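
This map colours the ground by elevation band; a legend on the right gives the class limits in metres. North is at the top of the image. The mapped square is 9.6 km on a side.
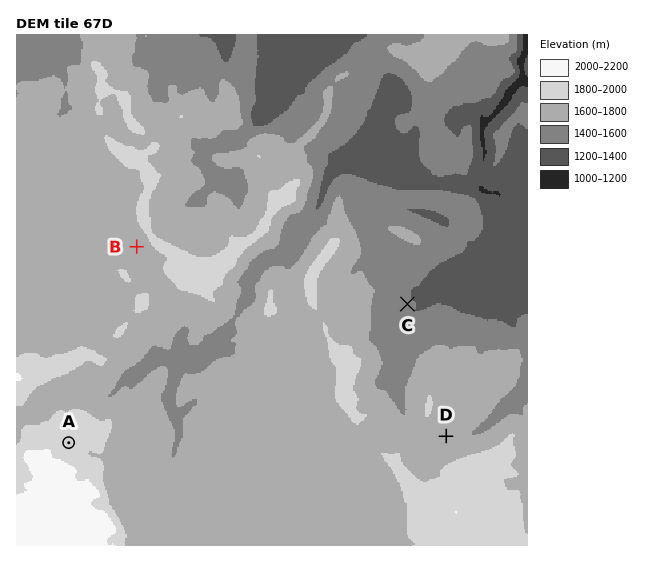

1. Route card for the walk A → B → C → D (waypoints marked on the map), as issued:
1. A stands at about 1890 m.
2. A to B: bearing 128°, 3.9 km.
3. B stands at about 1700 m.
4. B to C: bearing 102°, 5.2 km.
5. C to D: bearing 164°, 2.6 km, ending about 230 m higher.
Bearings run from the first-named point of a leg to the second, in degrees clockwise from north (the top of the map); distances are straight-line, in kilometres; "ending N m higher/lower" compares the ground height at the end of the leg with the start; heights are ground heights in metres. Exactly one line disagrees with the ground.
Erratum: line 2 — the bearing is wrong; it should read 19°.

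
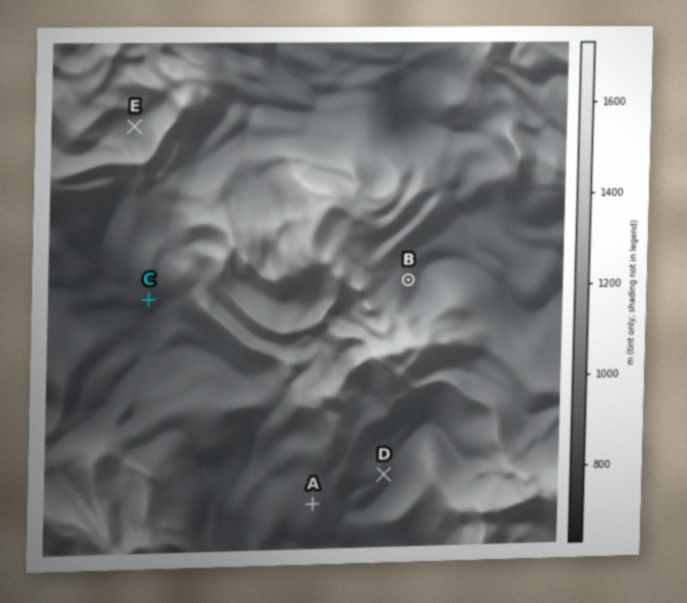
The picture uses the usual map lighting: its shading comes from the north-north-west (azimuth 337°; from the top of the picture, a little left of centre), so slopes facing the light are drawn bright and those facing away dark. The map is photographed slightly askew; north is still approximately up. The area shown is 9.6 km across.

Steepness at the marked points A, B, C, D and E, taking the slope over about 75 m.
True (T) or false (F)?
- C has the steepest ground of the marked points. T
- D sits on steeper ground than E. T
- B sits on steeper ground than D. T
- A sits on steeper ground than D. F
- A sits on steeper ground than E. F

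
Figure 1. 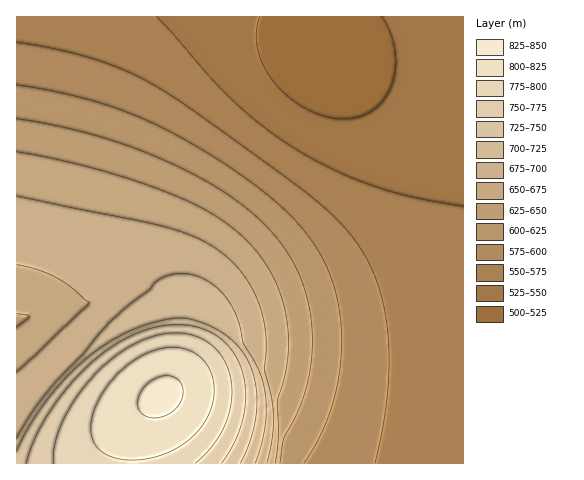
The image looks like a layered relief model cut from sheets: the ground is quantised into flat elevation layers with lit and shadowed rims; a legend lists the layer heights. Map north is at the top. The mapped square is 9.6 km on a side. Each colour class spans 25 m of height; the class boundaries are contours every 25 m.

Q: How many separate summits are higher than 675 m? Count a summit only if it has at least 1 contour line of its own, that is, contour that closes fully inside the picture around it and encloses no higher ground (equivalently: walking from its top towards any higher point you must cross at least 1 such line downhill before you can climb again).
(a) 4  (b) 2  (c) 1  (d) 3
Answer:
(c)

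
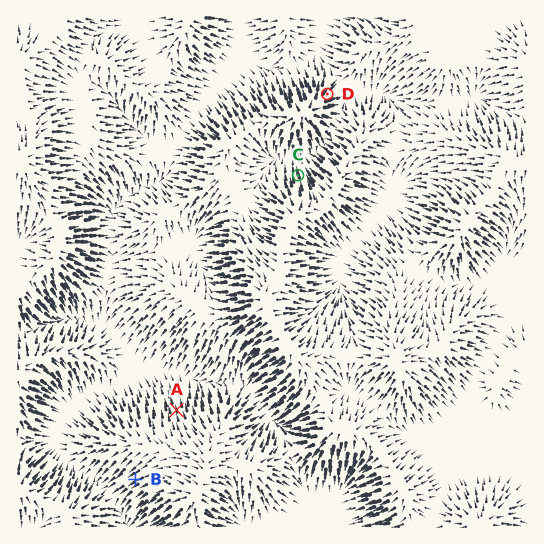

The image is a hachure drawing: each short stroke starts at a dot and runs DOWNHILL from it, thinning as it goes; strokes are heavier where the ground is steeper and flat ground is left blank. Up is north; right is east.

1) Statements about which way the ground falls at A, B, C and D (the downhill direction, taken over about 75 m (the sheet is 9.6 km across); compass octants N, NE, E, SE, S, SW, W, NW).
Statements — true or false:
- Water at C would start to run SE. false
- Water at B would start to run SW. true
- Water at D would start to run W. false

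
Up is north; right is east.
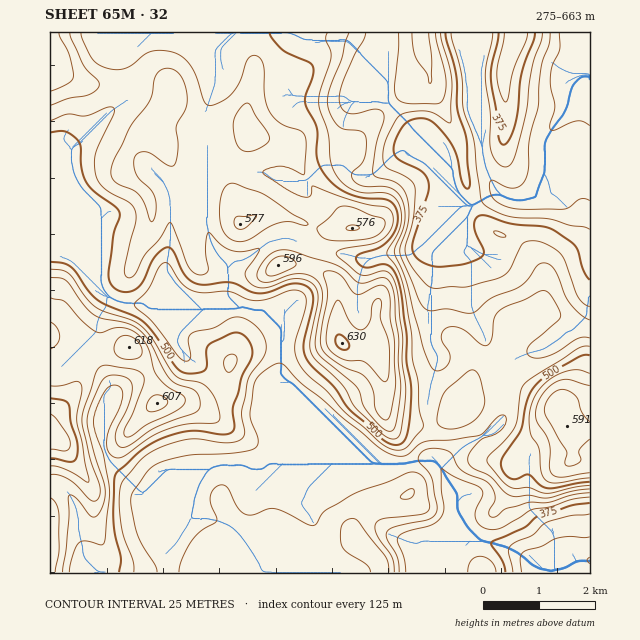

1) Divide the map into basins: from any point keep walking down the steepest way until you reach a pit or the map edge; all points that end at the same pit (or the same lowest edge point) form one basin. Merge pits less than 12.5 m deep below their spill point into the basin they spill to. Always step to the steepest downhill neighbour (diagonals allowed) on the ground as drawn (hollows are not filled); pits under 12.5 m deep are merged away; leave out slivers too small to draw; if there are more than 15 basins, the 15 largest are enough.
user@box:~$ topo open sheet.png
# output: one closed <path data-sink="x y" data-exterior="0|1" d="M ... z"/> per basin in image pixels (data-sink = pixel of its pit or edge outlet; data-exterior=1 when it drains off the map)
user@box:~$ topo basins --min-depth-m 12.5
<path data-sink="590 75" data-exterior="1" d="M590 32l-540 1 0 540 57-1-1-20-13-28 2-22-3-14-26-38 11 6 10 0 20-6 11-5 35-40 14-4 33 0 18-8 9-11 1-14 7-18 5-27 10-33 9-12 21-14 27 2 18 7 9 8 4 12-1 35 3 12 6 6 25 1 7 4 7 25-2 31 7 12 25 6 21-1 20-12 3-6 12-11 36-8 8 0 41 18 15 28 1 26 18-1z"/><path data-sink="590 561" data-exterior="1" d="M300 264l-20 0-21 14-8 10-7 18-9 44-7 18-1 14-9 11-18 8-41 1-10 7-25 29-10 9-27 9-10 0-8-4 24 40 0 32 13 28 1 20 483 1 0-114-18 0-1-26-12-24-38-21-14-1-38 10-13 15-20 12-21 1-25-6-7-12 2-31-7-25-7-4-25-1-5-3-4-15 1-35-4-12-15-11z"/>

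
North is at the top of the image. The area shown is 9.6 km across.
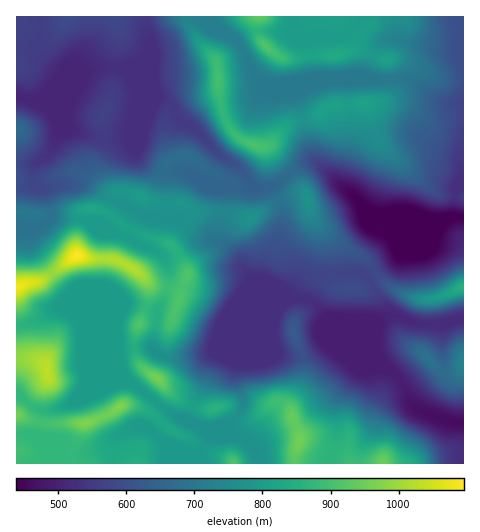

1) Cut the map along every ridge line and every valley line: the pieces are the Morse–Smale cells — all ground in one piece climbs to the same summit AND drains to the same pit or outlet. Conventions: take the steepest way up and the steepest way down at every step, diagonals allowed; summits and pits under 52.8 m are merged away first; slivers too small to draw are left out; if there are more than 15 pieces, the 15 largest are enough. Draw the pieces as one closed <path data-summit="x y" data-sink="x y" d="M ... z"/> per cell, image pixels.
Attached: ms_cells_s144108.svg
<path data-summit="77 256" data-sink="17 97" d="M145 16l-129 1 0 80 19 3 13 7 5 6 6 16-6 18-11 13-11 4-15 0 1 48 28 4 24 0 12-6 15-2 12 5 8-19 6-2 14 2 22 9 24 0 14 9 27 0 28 6 29-17-10-13-14 1-18-23-20-12-25-27-13-7-6-11-8-8-21-8-7-6-1-6-14-13 16-4 11-16 1-5z"/><path data-summit="256 145" data-sink="452 217" d="M211 16l-25 0-1 2 14 24 18 20 1 26 5 24 5 14 8 10 19 10 15 1 20 25 16-9 13 1 21 21 13 9 12 16 10 6 44 1 12 2 17 0 6-3 2-26 8-7 0-77-2-1-16-1-9-5-16-13-15-7-79 0-22 1-22 5-19 0-9-8-17-35-17-11-8-7z"/><path data-summit="77 256" data-sink="463 423" d="M279 202l-28 16-28-6-32-2 1 6-2 5-19 24 10 13 7 14 0 5-5 8-4 16-10 28-5 27 19 2 33-7 44-20 2 1 11-13 0 18 5 17 9 3 15-1 20-13 5 0 58 24-10-18 4-23-1-5 4-7 0-8-17-30-8-3-42 3-9 11-2 13-11-3-7-6-24-12 2-15 11-14 6-18 1-25z"/><path data-summit="77 256" data-sink="452 217" d="M122 192l-6 2-8 19-12-5-15 2-12 6-53-3 0 12 16 4-2 2 2 15 27 37 12 11 17 41 31 32 0-19 31-1 7 6 7 2 5-26 10-28 4-16 5-8 0-5-7-14-10-13 21-29-1-7-9-6-24 0-22-9z"/><path data-summit="260 17" data-sink="452 217" d="M463 16l-250 0-1 5 9 10 17 11 17 35 9 8 19 0 22-5 22-1 79 0 15 7 16 13 9 5 17 2z"/><path data-summit="256 145" data-sink="17 97" d="M185 16l-39 0 0 8 5 19-1 5-11 16-16 4 14 13 1 6 7 6 21 8 8 8 6 11 13 7 25 27 20 12 18 23 17-3 15-11 1-4-19-24-11 0-14-5-9-6-5-6-10-22-4-46-18-20z"/><path data-summit="383 463" data-sink="463 423" d="M383 368l-16 3-9-1-19 26-3 8 1 30-4 19 13 5 5 6 112 0 1-40-12-2-35-13-7-6-10-24-9-8z"/><path data-summit="299 441" data-sink="463 423" d="M272 320l-27 29-6 12-2 22 7 16 0 7-9 11 6 4 8 0 22-18 12 0 8 8 9 31 21 9 12 3 4-20-1-30 3-8 19-26 30-1-61-26-5 0-20 13-15 1-9-3-5-17z"/><path data-summit="47 369" data-sink="452 217" d="M59 308l-25 14-18 4 0 69 25 15 15-1 56-24 16-3-10-18-36-35-4-9-9-8z"/><path data-summit="463 364" data-sink="463 423" d="M396 315l-8 1-9 5-4 21 4 16 21 21 10 24 7 6 35 13 11 1 1-104-19 5-26 0z"/><path data-summit="308 199" data-sink="452 217" d="M316 163l-10 0-16 10 18 24 1 13 3 8 36 30 20 12 8 12 16-10 7-7 29-13 17-22-70-4-10-6-12-16z"/><path data-summit="85 423" data-sink="452 217" d="M130 382l-14 2-53 23-17 3-4 6-3 21 21 18 4 8 3 0 21-11 17-4 7-10 22-11 10 0 8 4 15-16 5-2z"/><path data-summit="308 199" data-sink="463 423" d="M304 193l-12 1-12 7 2 6-1 25-4 13-9 12-6 16 2 8 22 10 7 6 11 3 2-13 9-11 42-3 10 4 8-6-7-11-20-12-36-30-3-8-1-13z"/><path data-summit="77 256" data-sink="452 217" d="M227 407l-14 2-19-2-6 15-19-8-17 17-8-4-10 0-19 11-2 7 0 18 88 1 1-8-3-4 10-14 12-7 14-14z"/><path data-summit="463 287" data-sink="452 217" d="M461 217l-15 2-18 23-29 13-7 7-15 8 2 7 12 11 16 8 13 4 20-3 23-10 1-69z"/>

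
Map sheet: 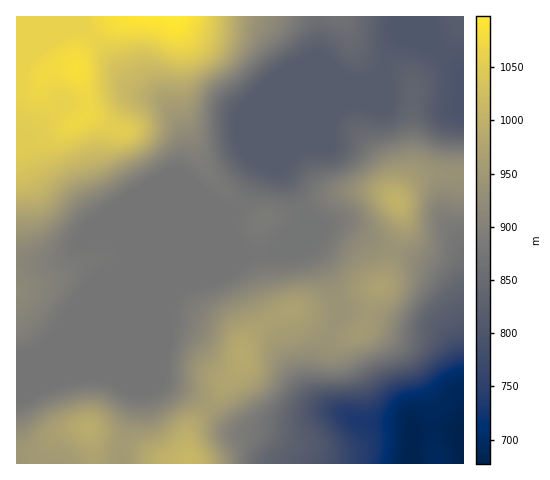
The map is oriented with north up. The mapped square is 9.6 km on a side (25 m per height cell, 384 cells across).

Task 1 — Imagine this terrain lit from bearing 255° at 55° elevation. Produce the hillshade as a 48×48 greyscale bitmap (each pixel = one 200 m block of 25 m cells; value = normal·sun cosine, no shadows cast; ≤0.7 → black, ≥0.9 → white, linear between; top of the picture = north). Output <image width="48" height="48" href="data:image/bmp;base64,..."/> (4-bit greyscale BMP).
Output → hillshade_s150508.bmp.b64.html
<image width="48" height="48" href="data:image/bmp;base64,Qk32BAAAAAAAAHYAAAAoAAAAMAAAADAAAAABAAQAAAAAAIAEAAATCwAAEwsAABAAAAAAAAAAAAAAABEREQAiIiIAMzMzAERERABVVVUAZmZmAHd3dwCIiIgAmZmZAKqqqgC7u7sAzMzMAN3d3QDu7u4A////AJmZmqqYiru6qZZCIkV4iIh2ZmZlZ5qod5qpqrqXibuqqYUyJFZ3iIh2VmdlZ5qYd6qqq7qHeaqaqoUiRnd3d4dlVXdmZ5qYiKq6q7l2Z4iaunUzV4h2Z3ZURnh2Z5mYiKq6qqllVneauoZVZ3d2ZmVUV4h2Z5mZiKqqqZhkRWeaqph3dndmZlVVeJl2aJqZiZqpmYdURXiaqqqph2ZlVVZnial2aJmZiJmZmYdlV4mau8u6mHZVVWeImZhmeJmIiJmZmZh3iZmavdzKmYdURniZmIdmeId3iJmZmZmZmZmavdy6qZdUV4qqmHZneHZniJmZmZmZmZmZvdy6qpdVaJq6l3d3h2VWeJmZmZmZmZmZvMu7uoZmiZqqmId3dlVWeJmZmZmZmZmZrLu8yodnmZmaqZh2ZVVWeJiImZmZmZmZq7u8yod4mZmZqph2VEVniIiImZmZmZmZq7vMupiImZiJmph2Q0V4iIiHiZmZmZmZq7u7upmZmYh4mqmGU0V4iYiHiJmZmZmZmqqrqZmZmYd4mqqXZDV4iYiIeImZmZmZmqqqqZmZmYd4mqqYZDRniIiIh4mZmZmZmZmZmZmZmHd4qrqoZERniIiIiIiZmZmZmZmZmpmYiIiJqqqYZUVmeIiIiIiZmZmZmZmZmZmYiIiaqqqYdVZmeIiIiIiZmZmZmZmZmZmYiZmqu6mYdmdmeIiIiImZmZmZmZmZmZmZmZmru6mZiHdmeJiHd4mZmZmZmZmZmZmZmZmru6qqqYZWeJmHZ4mZmZmZmZmZmamYmZmau7q7uXVGeJmHZniZmZmZmZmZmaqYiZmau7zMyWNGiamHVWeJmZmZmZmZmaqYiJmqu83dyEJHmqmHVWeImZmZmZmZmZmYiJqrvN7ttzJYqpmHZmd3iJmZmZmZmIiHiau7vN3clkNpqpmHZnd3d4mZmZmph3d3iau7u8zKhlV5mpiHd4h3ZniJmZqoZmZ3mruqq7u5h2eImZmIiIiHZmd4maqGVWeImqqZmrupiIiIiZmZiImYd2Zmial1RXiZmqmJq7u5mIdnd5mZmIiZmGVFeZhkRomZmZmZq8upmXZVZpmaqYiaqXQ0aJdDR5mZmZmZu7qZmHVEZpmqqZiZmHQjV4YzR5mZmZmZu6mImXVFZpmqqpmIh2QjaHUiV5mZmZmZqpiImXVWd6qZmpmGZmQ0eHQjV5mZmZmZmZiJqoZniKqZmal1VmVWiXQjV4mZmZmZmZmZqpdniKqZmqhlVnd4mXQ0VniZmZmZmZmZqpd3iKqZmqhlZ4eJqXVEVmeJmZmZmZmZqpd3iKqpqpdVeIiaqoZVVVV4mZmZmZmZqpd3iJqpqpdWeJmaupdlREVniZmZqpiJmYd4iJmqqYdniZmrupdlQ0RWeImaupiImIiImZmZqYd4mZq7uodlM0VmZ3ibuod4iImZmZmZmZiaqZqrqYdkM0VmZnibuodniZmaqpmZmZmqqqqqqXZUM0V3ZmiaqXZniZmaqpmZmZq7qqqqmXZUM0Z3ZmiamHZniZmaqg=="/>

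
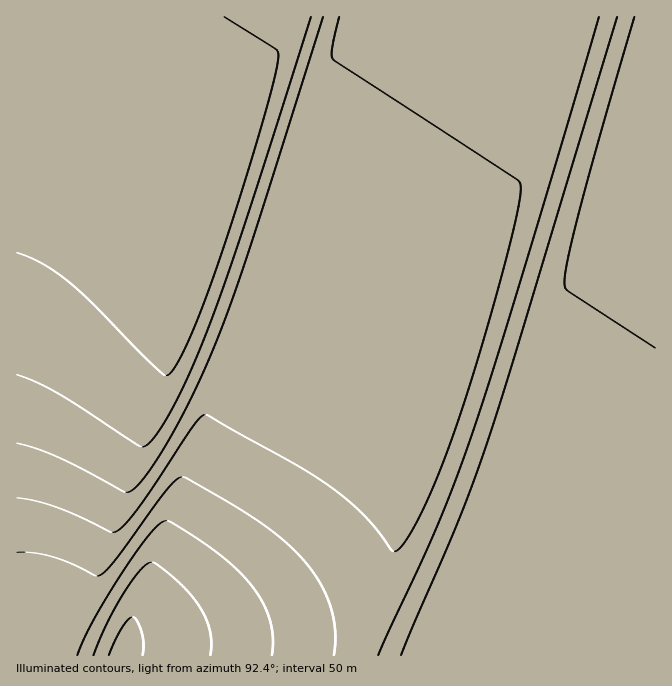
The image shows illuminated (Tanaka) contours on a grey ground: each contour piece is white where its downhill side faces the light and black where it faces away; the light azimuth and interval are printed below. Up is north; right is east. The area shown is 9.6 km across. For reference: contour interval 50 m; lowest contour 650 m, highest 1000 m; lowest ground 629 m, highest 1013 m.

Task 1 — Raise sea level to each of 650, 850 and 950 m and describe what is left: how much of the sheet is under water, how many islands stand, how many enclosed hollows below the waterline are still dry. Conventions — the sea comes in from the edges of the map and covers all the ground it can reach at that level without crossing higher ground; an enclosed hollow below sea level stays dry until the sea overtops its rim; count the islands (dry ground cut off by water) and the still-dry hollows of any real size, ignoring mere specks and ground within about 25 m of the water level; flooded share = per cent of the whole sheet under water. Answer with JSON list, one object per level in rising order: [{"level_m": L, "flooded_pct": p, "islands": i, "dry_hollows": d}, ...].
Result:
[{"level_m": 650, "flooded_pct": 17, "islands": 0, "dry_hollows": 0}, {"level_m": 850, "flooded_pct": 66, "islands": 0, "dry_hollows": 0}, {"level_m": 950, "flooded_pct": 94, "islands": 0, "dry_hollows": 0}]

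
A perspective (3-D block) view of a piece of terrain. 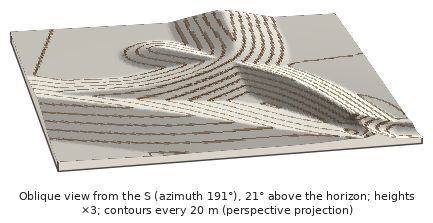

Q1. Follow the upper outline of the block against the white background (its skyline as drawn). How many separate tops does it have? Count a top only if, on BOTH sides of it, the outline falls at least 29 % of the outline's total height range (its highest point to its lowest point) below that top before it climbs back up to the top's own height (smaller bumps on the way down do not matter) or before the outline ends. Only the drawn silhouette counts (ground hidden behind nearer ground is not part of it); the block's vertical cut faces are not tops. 0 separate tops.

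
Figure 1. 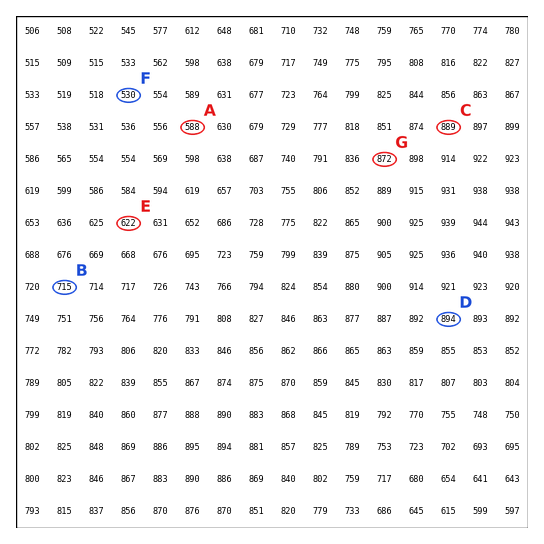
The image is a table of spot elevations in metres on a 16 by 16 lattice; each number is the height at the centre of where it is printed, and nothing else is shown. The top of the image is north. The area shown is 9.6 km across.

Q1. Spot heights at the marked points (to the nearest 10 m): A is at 590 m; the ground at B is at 720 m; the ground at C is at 890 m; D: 890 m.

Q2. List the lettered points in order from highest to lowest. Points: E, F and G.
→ G E F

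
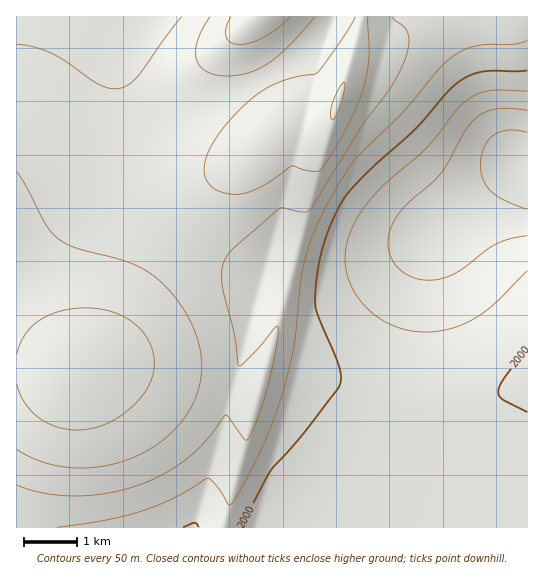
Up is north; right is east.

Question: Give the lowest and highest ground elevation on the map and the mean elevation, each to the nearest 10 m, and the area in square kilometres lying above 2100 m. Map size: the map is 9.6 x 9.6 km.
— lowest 1820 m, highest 2240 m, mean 2070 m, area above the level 42.8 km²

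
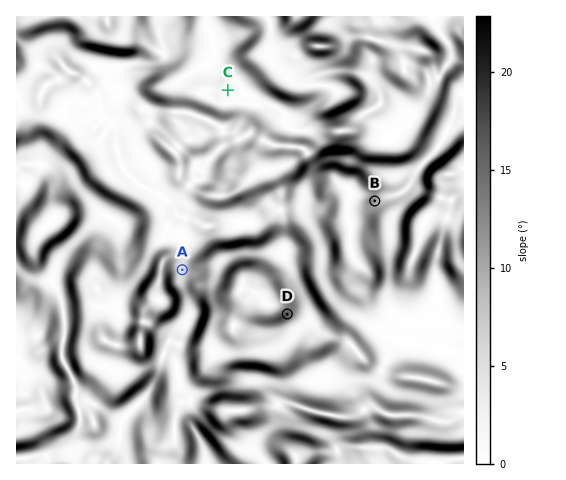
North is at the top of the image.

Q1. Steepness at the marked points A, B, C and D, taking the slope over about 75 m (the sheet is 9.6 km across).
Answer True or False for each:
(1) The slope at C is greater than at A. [False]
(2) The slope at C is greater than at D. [False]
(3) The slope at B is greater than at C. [True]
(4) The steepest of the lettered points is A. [False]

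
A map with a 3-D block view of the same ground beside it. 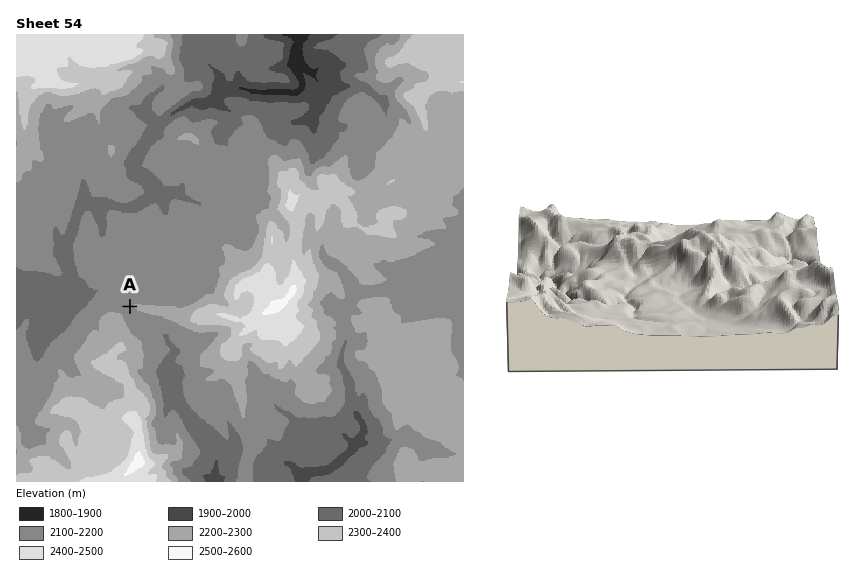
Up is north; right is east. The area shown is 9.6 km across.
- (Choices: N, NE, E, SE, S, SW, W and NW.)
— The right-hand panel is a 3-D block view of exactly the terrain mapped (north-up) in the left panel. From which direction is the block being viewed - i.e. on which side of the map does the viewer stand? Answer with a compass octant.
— W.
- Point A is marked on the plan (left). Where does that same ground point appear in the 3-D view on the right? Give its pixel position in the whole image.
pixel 706 298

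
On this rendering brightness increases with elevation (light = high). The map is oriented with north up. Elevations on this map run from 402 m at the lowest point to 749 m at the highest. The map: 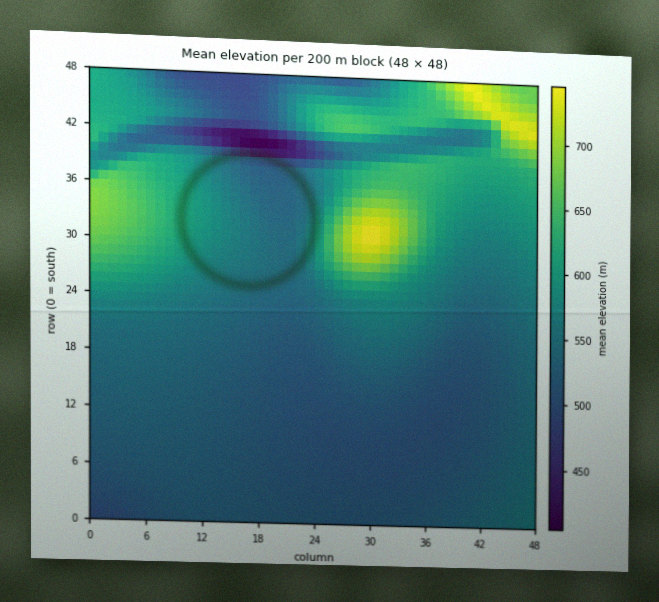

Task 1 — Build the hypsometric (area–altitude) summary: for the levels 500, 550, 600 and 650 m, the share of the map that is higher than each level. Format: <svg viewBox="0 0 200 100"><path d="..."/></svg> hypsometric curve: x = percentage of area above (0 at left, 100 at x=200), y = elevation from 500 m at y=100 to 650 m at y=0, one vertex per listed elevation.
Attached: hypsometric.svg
<svg viewBox="0 0 200 100"><path d="M192 100l-110-33-40-34-27-33"/></svg>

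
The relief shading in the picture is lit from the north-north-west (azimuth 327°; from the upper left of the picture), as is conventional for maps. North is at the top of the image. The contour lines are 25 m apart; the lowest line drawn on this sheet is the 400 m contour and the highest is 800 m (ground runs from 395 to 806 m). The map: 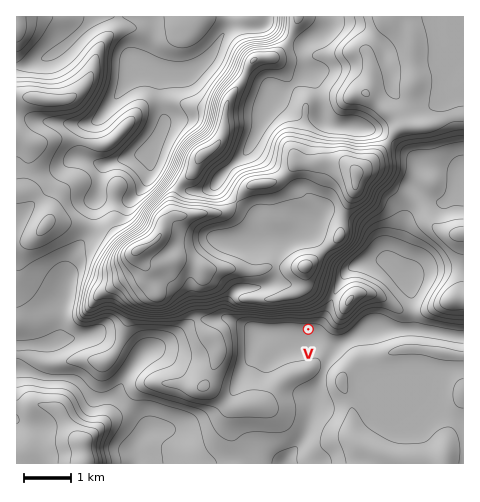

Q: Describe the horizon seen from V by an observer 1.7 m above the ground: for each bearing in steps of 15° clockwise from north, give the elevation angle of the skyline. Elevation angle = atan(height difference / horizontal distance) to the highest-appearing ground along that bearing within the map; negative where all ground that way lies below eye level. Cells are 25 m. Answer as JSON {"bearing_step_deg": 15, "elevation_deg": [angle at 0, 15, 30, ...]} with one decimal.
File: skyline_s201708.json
{"bearing_step_deg": 15, "elevation_deg": [15.9, 12.8, 8.7, 6.4, 8.2, 6.4, 3.2, 1.1, 1.4, 1.6, 1.8, 1.1, 1.6, 1.5, 1.5, 1.1, 2.0, 2.8, 2.5, 5.2, 10.5, 14.0, 16.2, 17.0]}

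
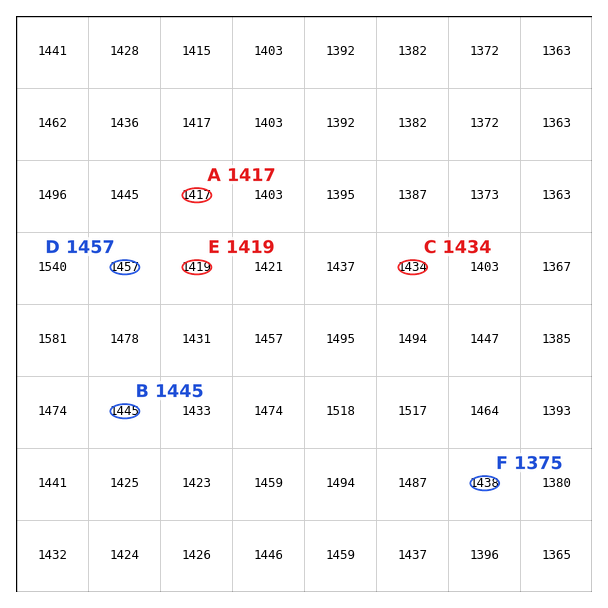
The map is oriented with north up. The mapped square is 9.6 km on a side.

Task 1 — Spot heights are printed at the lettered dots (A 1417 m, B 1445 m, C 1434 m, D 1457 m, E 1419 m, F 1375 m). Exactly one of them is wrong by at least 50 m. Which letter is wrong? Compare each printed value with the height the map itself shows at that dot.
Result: F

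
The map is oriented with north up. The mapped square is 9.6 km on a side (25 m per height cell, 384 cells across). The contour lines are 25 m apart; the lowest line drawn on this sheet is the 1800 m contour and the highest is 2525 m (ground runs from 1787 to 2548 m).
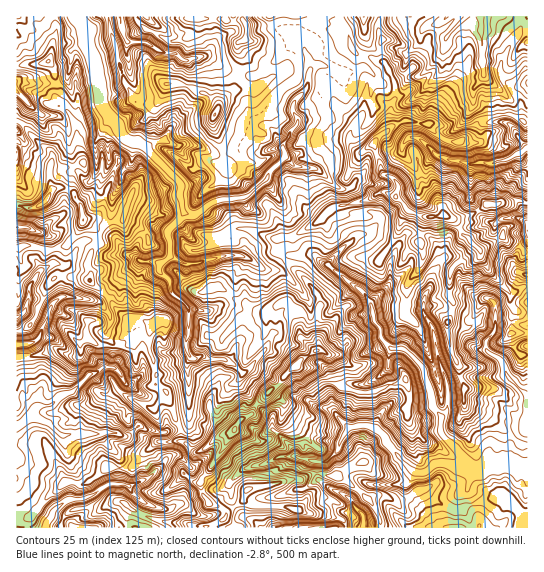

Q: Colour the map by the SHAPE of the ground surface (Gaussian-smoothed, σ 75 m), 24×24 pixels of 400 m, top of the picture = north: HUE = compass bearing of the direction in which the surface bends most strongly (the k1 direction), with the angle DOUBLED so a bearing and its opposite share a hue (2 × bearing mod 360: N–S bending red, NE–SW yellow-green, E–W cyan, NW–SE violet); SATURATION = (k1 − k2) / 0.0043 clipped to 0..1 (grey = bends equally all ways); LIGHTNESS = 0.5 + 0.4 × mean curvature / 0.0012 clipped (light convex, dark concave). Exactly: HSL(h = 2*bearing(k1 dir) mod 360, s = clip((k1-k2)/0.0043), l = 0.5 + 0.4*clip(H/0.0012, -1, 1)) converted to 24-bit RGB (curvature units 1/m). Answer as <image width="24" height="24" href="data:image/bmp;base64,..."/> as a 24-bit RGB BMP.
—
<image width="24" height="24" href="data:image/bmp;base64,Qk32BgAAAAAAADYAAAAoAAAAGAAAABgAAAABABgAAAAAAMAGAAATCwAAEwsAAAAAAAAAAAAA1bHGFVhb6IfbyTXfUK2DpN7fL4LdUbLe+iXF3+aFoziEpjhb3BFMOP8fKuH3Z+a6BHh8y5U9n6NBbFZJUqeOW2GScYpmiLeDcWZ74IGxKWwJAkkFjPGehAJh8GrIeoQkj9pkQqZ8yIHVb4DVJK49x7I4kCw2WAA70frkWnfVsWvQkpHDUo+EeVymrbXEXYynemyBZpuJiYTY6bHgFw7akNwbCCsR8bfq9EvxxLtRD1YiOLRK1sbro6Plo0r348n1yLU8L9CTMj4SssUulUyBUXhXfYxWe1NTjG9zh7uJQD1xk7q4mkDAzI/Z4nPUBE0Zb8T/+cm6WEFHT5UvJUIFNyIEAKcRVyyZ6O3ePgw5wG4/TMyOcjWEi6led25hgJ1wZqSBpEtNdl46SksfRDMSJUIMuqoLS/N+Ix886Lje99TlJaiPviWQir+eobRvAzAaaj4NQhU43/TXHjuE5C6EYp1ZaZ+IXI+ETpFaRHuLsYXOtnquYHGUm2/ixefsYtGVNiVuNMxn5bHS9VStXd2HSMWmQA0hpTxMZ6dbEoqM7fbVLw1I6CSymtemXnqMTF9+hmVgkEhbEDEHX73oy+r8cAB91tiNabi7KEd4yq1oIVNP8cvo8Wt9VkknMTFyedaZPOz2qoP44vfUWwCHBGSl4eCcWpK/cyVnwIbAWj1h57iqAzANMyIAieFHpeOLU4OYIVF+tI82dR0uKmNE67Pe9NfrlC+aT86kz930AGR5/jRtkQCPt/uGhrDlRQpVyYJiKVwApivq6Imx2aHwhYznf8WuyLZLFnYrsgm7rNScQZeWM49cNGg56IOF1er24qDlI5otMwIALgULAHfh7P7NJyAMswC2g+lu/8ztACVBdeR+6dnEMSqDmp3F2MTktMbmAF3IsGiypnOuoIB5PXhwXrxS0pNiT6kvZAtk5GPO0PvpHAAz8PjT1K/hAh8x79mwALNMJ58AVroARSkIOtZvVauEqNSTNgAdlokKLnszfbWNcXu5sbXRYzCHtNaH6abKGgAznsSE4Mt0DSaH39uaN30pLQQvwuKcFLOP7r3cW1nS2fLoRoljWaZssGYyIgDV2dzy18rkZaSiQ09kmGc7Zt9khbmTMQILuTFCFIZW6LqiDyo26qduZSY9mvPCPcyT1J19LJZaOW9C0tGFlqVOKxMJR2MEpUsAOE4DIy8EakUXeTI6WLFarrZHLwQOobHjrrnYWEHV0IleK6qxvS6B7tzNX69EsK0t1I/towtt0GJ5mLpGizdxU7/L1vXkAD3T2rX239Pyd4XGfK/BuZ/NtWCcn7SLJWVCU2lFwEpxd75DiTAyNYtyxu7T1HXpct28jGYMI6k2N4mNx+3YhmXIyL6VwEQ7BmRcMFcNwnKnoanVlzFJbJNJm1e04LzVj2iWR3A8Wy4rm9Tu38ryxvHq2yCkUWkPXQYbVlrY+NPoW+7mVEelHliU8tnZksa5Fgst/cPUFzMAGTIBXeWFnS59XqiPeb17oh/P5aPxxOn2GpyDZcRr1cayERau4tf0jYz0fTyLrsx8r0lNHntc5V8ThPF1tUW9LAcjL8In5LbY177cBC8det+TjS8sWiAj1WRSEkcm0/zPhSuSV8Z7zqGEF2lfonxEy2WCW59CzeK9QjySMj/mwvO5igooUQg8VsTsv1dboLFklHl02X2FAhQxyLCBZIeTYpi3lvS4Smce1dZQMAMGSiYBbIoIKp8AATgFj+qtukGwuU5QNs5AVCEmkB09aawyFRVgsF6Dndh9ZHV9tIiaEm+Iy2Rob3aZc752NbmL9s3iQwM5o/PqbOT20Kbn15elwAdGlxlupFggnNmHlTWOeB52U9mJ3bW6I0lWO4xv9OLXQlBofotxvWx1JkuZeY5vW5N6QZeVo8lVYZnezpGol1ptLD9xyWe0s9Prixh4p8J809VyUSlxQC5vhNqHv4CZlKPVlszavJdom2Ksqoetom1/JXZyo6iJYGpxeaFlv7x1NcajOnpXwo2PMHV2ejNFob5jaZDVyOq7JNitTSVlat5XOymZtubWsWKPei84h09cnoZTVYJapISnVVGPlJZvfHFmeVOJseCxxDW+PnaCpVxfUS6LpM50sXfCa3BW3sqfNlRzSyde2fjJAEVIMQsCukILTaY+NVxq6djKaKq2ZHaBhGqEe3iIkLyYTD6n1M1yM39wolNaSWp+fDa7qb99k7A9f5NuvsaIZz5/PihVov9Fo2HuaHHvw4XQsK3ddYnXpe+SP0uEloO6k4mzhoevrsefMSmPtb1ufEZkfYg+R49tiEhyaJBsvp6I"/>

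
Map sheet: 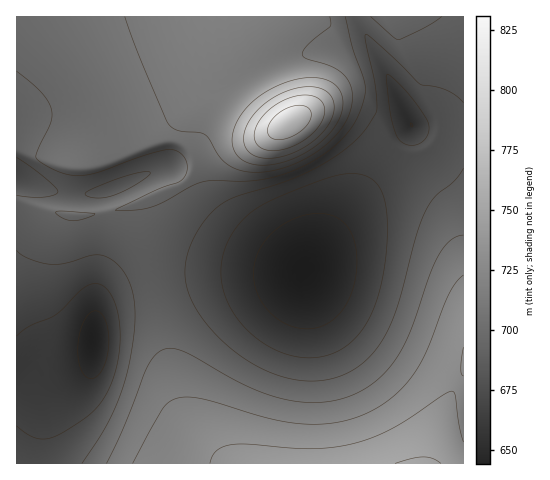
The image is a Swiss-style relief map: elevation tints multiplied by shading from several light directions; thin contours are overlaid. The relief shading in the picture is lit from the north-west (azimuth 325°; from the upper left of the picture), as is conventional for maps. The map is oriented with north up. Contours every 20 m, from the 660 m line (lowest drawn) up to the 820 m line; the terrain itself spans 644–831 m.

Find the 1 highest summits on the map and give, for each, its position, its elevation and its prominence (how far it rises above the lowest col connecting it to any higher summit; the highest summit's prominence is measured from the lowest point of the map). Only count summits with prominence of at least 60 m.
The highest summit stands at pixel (288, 120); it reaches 831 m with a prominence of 187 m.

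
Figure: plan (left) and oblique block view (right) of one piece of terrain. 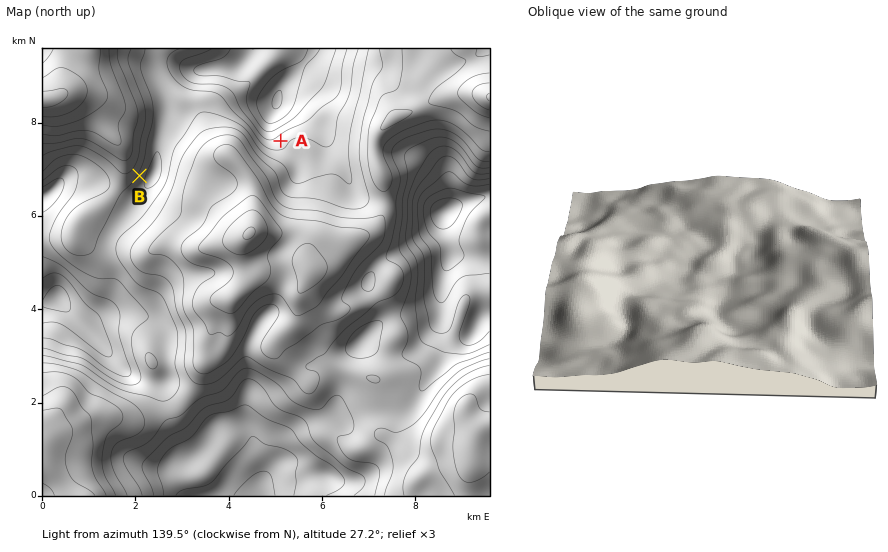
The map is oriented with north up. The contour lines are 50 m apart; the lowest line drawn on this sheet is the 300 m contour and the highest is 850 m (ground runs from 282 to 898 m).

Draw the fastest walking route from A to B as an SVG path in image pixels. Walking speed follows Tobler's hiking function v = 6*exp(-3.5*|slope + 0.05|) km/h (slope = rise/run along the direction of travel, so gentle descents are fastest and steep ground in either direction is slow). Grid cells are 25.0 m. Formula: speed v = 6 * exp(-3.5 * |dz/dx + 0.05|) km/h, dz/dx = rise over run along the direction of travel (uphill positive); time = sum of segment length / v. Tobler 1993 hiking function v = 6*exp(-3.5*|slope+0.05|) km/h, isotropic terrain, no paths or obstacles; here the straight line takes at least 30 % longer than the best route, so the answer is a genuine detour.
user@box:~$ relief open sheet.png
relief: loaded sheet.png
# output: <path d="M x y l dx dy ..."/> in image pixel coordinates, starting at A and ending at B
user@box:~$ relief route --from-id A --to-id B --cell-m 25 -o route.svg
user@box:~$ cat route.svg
<path d="M281 141l-7 3-6 0-7-3-15-15-14-7-23 0-53 26-3 3-14 28"/>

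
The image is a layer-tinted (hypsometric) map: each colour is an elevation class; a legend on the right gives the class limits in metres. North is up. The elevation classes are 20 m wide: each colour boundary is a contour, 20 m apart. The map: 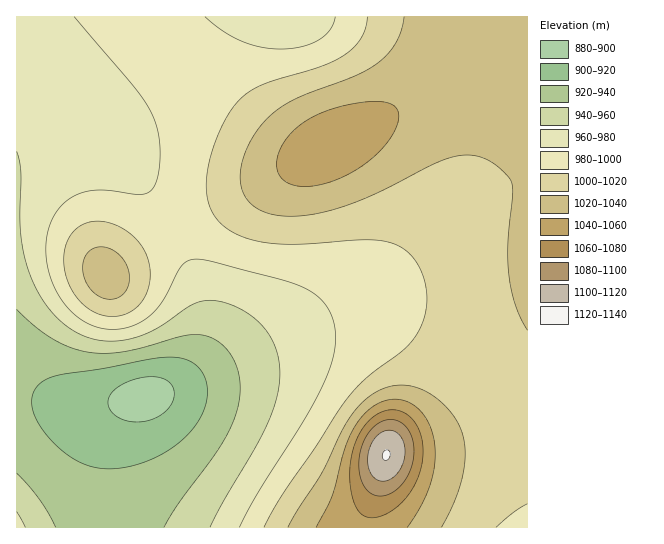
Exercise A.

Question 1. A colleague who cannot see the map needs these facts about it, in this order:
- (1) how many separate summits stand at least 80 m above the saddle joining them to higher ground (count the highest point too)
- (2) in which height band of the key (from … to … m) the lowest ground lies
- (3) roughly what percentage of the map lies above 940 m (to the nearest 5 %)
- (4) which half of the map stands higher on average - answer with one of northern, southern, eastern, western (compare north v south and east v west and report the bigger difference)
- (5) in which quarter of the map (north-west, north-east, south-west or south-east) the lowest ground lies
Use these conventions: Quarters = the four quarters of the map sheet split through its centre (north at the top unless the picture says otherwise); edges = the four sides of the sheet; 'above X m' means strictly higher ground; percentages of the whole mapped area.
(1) Counting only tops that stand 80 m proud, the map has 1 summit.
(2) The lowest point is somewhere between 880 and 900 m.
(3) Ground above 940 m makes up about 85 % of the sheet.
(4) The eastern half stands higher on average than the western half.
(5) The lowest ground is in the south-west quarter.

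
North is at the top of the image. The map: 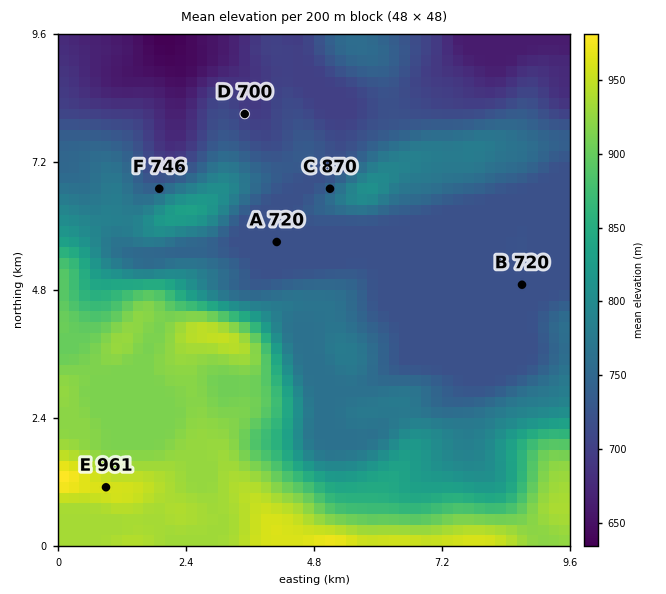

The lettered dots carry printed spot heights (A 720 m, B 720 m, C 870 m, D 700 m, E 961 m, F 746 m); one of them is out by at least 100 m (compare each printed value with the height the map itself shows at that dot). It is C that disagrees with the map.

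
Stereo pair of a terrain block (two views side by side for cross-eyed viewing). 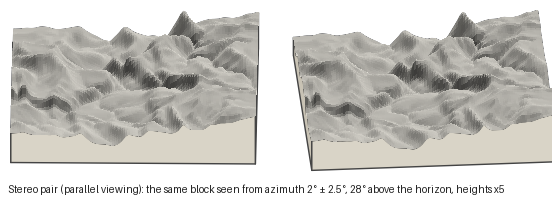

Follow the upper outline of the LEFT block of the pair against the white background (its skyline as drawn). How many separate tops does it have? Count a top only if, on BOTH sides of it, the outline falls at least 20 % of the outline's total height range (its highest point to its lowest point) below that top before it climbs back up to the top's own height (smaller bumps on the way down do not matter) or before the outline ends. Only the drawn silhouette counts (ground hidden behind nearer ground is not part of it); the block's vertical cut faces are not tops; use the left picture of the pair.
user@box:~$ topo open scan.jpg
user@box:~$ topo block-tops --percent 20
0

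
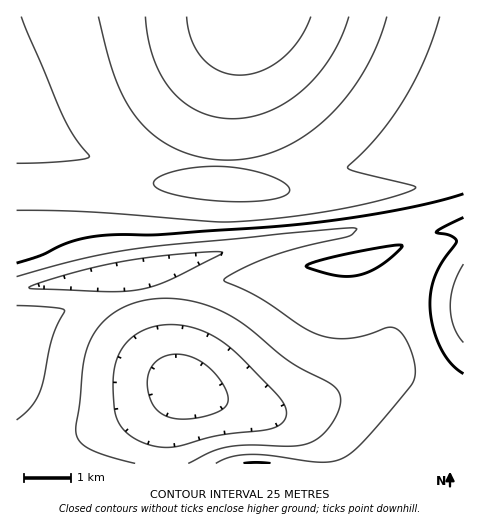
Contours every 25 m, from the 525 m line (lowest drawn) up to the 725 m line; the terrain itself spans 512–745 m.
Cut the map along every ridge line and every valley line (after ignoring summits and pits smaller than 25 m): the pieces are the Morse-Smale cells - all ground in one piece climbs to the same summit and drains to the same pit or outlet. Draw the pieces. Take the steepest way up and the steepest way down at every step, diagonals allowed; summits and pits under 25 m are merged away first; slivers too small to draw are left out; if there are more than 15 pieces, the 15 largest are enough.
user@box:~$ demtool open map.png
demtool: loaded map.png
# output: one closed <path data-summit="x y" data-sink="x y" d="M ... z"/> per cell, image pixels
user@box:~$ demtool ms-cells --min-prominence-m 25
<path data-summit="249 17" data-sink="182 385" d="M463 16l-446 0-1 274 135-23 148-29 43-5 121-26z"/><path data-summit="463 302" data-sink="182 385" d="M463 207l-121 26-43 5-160 30-2 2 12 52 9 27 10 19 15 18 12 6 46 15 44 9 16 7 16 17 6 13 2 11 138 0z"/><path data-summit="17 321" data-sink="182 385" d="M137 269l-121 22 1 173 148-1 3-39 15-39-15-17-12-25z"/><path data-summit="257 463" data-sink="182 385" d="M185 386l-13 23-4 15-3 15 1 25 158-1-1-10-6-13-16-17-16-7-68-16z"/>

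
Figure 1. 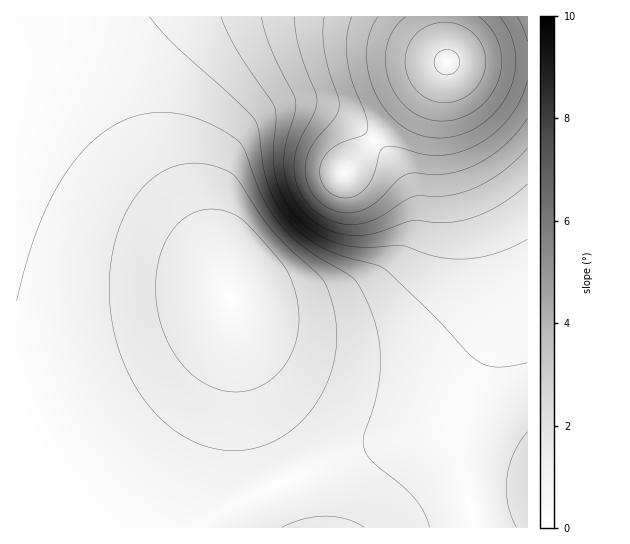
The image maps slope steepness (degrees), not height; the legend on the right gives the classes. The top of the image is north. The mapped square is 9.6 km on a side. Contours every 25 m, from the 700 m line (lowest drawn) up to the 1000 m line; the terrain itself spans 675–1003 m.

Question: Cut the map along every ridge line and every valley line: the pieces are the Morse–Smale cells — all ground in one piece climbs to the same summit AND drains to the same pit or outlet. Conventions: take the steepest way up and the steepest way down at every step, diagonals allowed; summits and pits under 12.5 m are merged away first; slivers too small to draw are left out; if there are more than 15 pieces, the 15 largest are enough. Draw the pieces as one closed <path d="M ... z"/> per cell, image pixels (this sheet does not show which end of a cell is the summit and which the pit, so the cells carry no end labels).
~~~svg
<path d="M443 16l-427 1 1 511 177 0 25-16 71-33 79-31 73-21 14-10 19-35 20-45 6-27 0-28-6-29-28-71-14-45-6-50 0-33z"/><path d="M302 104l-25 3-24 12-22 24-14 30-5 29 0 20 5 35 12 41 6 6 14 5 16 3 40 0 30-5 27-10 21-13 17-17 15-29 1-29-4-15-11-21-17-23-21-19-17-12-20-10z"/><path d="M527 61l-76 0-4 2 1 40 5 34 14 45 29 75 5 25 0 28-4 19-10 28-19 38-11 31 3 32 15 70 53-1z"/><path d="M465 401l-9 16-14 10-41 10-95 35-47 20-40 20-24 15 279 1 1-5-10-37-8-47 0-13 8-21z"/><path d="M527 16l-82 0-1 21 3 25 80-1z"/>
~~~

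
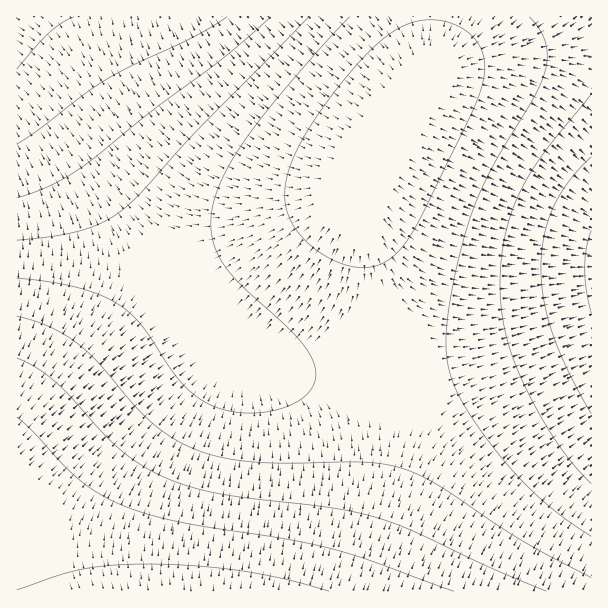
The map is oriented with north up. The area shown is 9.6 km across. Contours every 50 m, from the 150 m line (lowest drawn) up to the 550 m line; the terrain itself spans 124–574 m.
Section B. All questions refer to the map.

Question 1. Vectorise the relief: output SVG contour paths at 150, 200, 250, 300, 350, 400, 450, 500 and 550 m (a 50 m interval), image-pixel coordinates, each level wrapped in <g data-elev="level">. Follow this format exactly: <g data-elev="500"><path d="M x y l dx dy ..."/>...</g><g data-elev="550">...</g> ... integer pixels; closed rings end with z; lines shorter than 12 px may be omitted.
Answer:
<g data-elev="150"><path d="M74 17l-14 7-12 10-31 35"/></g><g data-elev="200"><path d="M591 313l-5-23-1-21 1-20 5-19"/><path d="M227 17l-33 20-63 29-25 14-23 15-46 36-20 13"/></g><g data-elev="250"><path d="M591 414l-23-43-15-36-9-35-3-33 3-31 9-29 16-26 22-24"/><path d="M271 17l-47 41-73 53-68 56-32 18-34 13"/></g><g data-elev="300"><path d="M591 484l-18-20-18-24-17-29-16-31-10-24-7-24-4-24-1-24 1-26 4-24 6-21 9-21 11-19 13-20 47-59"/><path d="M309 17l-114 115-55 62-18 16-19 12-22 8-27 6-37 4"/></g><g data-elev="350"><path d="M591 536l-27-18-22-18-22-21-21-24-22-30-16-26-10-21-4-21-1-25 4-33 10-45 11-38 18-42 46-78 11-27 1-13-2-14-6-13-10-12"/><path d="M350 17l-59 64-45 57-14 21-10 20-7 18-4 16 0 14 2 13 5 14 7 12 18 21 50 46 11 12 7 12 4 12 0 11-4 9-8 9-19 10-24 5-24-1-23-6-15-8-15-13-12-16-29-43-11-12-12-9-18-10-24-8-29-5-31-4"/></g><g data-elev="400"><path d="M591 578l-72-39-84-55-31-15-18-5-21-2-81 1-36-2-32-5-27-9-21-12-21-16-15-17-34-40-21-19-27-16-33-11"/><path d="M357 267l14 0 12-4 12-8 10-12 18-30 53-111 8-27 1-10-2-11-4-10-7-8-8-7-10-5-19-4-18 1-18 7-18 13-24 24-28 34-22 33-15 29-5 18-2 16 2 15 6 15 12 15 16 13 18 10z"/></g><g data-elev="450"><path d="M546 591l-57-24-78-37-34-12-45-10-114-15-29-7-25-9-21-11-20-14-18-17-49-53-20-14-19-10"/></g><g data-elev="500"><path d="M454 591l-85-31-39-12-45-9-105-17-30-7-25-9-24-11-21-15-17-15-32-36-14-12"/></g><g data-elev="550"><path d="M329 591l-43-12-43-8-46-5-48-2-36 1-30 4-24 6-42 15"/></g>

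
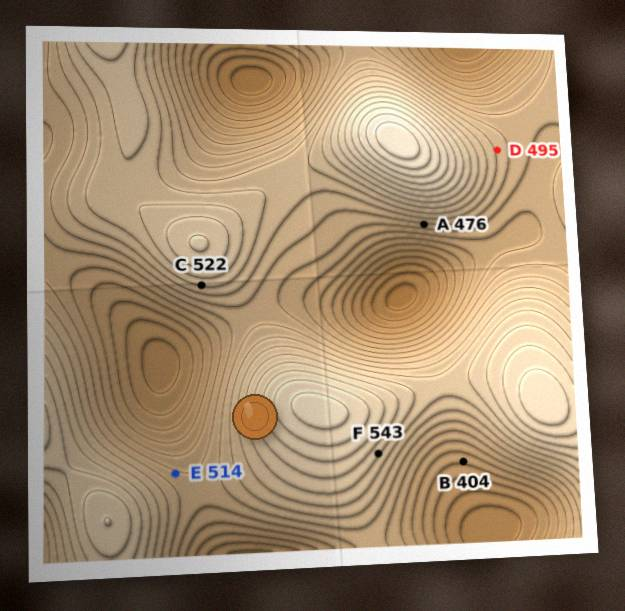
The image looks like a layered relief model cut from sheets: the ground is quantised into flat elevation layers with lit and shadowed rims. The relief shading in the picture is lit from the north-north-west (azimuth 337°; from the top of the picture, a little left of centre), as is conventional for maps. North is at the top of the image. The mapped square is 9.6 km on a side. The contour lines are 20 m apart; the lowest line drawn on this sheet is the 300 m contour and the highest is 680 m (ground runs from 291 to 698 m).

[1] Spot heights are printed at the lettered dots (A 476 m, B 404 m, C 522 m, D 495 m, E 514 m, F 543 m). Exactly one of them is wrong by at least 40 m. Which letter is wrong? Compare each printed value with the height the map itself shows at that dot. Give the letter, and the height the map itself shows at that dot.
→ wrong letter E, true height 464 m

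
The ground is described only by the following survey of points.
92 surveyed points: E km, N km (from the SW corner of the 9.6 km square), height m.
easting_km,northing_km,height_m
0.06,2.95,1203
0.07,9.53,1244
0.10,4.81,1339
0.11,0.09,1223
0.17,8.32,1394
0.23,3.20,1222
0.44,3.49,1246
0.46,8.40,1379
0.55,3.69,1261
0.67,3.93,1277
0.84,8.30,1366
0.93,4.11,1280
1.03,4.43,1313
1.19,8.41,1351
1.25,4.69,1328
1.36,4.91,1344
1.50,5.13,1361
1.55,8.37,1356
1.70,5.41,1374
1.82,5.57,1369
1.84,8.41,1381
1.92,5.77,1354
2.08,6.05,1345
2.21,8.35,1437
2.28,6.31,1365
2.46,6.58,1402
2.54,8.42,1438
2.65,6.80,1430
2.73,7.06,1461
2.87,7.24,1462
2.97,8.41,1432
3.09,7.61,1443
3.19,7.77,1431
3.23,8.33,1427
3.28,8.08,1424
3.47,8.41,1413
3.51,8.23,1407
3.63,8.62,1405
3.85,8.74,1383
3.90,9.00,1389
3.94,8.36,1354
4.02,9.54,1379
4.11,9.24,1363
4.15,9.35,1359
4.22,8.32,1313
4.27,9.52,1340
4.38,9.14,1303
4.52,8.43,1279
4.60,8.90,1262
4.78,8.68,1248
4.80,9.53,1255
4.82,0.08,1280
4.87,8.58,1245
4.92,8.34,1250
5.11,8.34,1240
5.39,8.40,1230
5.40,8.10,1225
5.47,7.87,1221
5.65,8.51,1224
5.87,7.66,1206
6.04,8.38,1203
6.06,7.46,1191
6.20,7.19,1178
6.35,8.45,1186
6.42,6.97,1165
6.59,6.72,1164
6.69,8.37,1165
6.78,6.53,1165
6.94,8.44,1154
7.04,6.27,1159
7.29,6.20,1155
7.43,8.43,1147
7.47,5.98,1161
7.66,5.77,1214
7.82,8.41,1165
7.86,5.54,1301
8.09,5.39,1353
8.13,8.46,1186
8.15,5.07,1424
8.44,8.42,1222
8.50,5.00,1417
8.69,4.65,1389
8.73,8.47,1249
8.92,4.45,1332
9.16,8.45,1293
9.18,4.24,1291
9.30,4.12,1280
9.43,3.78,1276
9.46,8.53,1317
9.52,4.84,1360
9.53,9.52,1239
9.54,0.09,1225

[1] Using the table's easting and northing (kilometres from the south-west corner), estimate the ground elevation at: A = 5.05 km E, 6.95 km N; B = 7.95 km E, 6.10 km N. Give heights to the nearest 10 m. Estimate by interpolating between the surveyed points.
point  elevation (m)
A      1190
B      1200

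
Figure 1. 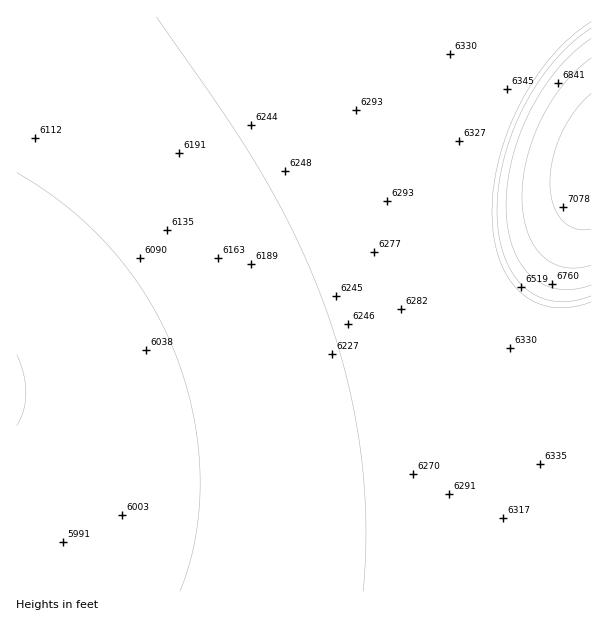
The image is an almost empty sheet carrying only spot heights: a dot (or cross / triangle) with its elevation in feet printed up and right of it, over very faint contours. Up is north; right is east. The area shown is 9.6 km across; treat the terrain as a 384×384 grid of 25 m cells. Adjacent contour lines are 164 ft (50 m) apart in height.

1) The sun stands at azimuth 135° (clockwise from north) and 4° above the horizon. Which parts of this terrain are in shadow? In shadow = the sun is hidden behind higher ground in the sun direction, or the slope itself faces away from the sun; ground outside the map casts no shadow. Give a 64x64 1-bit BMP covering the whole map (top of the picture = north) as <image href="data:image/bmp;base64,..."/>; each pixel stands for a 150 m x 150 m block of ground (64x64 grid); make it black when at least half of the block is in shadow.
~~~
<image width="64" height="64" href="data:image/bmp;base64,Qk0+AgAAAAAAAD4AAAAoAAAAQAAAAEAAAAABAAEAAAAAAAACAAATCwAAEwsAAAIAAAAAAAAA////AAAAAAAAAAAAAAAAAAAAAAAAAAAAAAAAAAAAAAAAAAAAAAAAAAAAAAAAAAAAAAAAAAAAAAAAAAAAAAAAAAAAAAAAAAAAAAAAAAAAAAAAAAAAAAAAAAAAAAAAAAAAAAAAAAAAAAAAAAAAAAAAAAAAAAAAAAAAAAAAAAAAAAAAAAAAAAAAAAAAAAAAAAAAAAAAAAAAAAAAAAAAAAAAAAAAAAAAAAAAAAAAAAAAAAAAAAAAAAAAAAAAAAAAAAAAAAAAAAAAAAAAAAAAAAAAAAAAAAAAAAAAAAAAAAAAAAAAAAAAAAAAAAAAAAAAAAAAAAAAAAAAAAAAAAAAAAAAAAAAAAAAAAAAAAAAAAAAAAAAAAAAAAAAAAAAAAAAAAAAAAAAAAAAAgAAAAAAAAAGAAAAAAAAAA4AAAAAAAAADwAAAAAAAAAfAAAAAAAAAD8AAAAAAAAAf4AAAAAAAAB/gAAAAAAAAP+AAAAAAAAA/8AAAAAAAAH/wAAAAAAAAf/gAAAAAAAD/+AAAAAAAAP/8AAAAAAAA//wAAAAAAAH//gAAAAAAAf//AAAAAAAB//8AAAAAAAH//4AAAAAAA///wAAAAAAD///AAAAAAAP//8AAAAAAA///wAAAAAAD///AAAAAAAP//8AAAAAAA///wAAAAAAD///AAAAAAAP//8AAAAAAAf//w=="/>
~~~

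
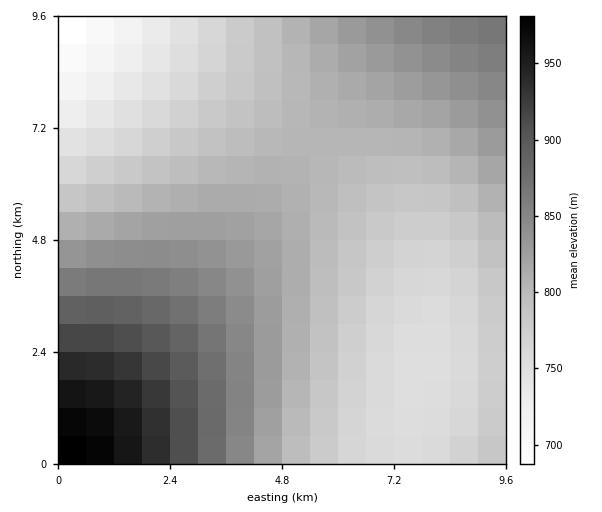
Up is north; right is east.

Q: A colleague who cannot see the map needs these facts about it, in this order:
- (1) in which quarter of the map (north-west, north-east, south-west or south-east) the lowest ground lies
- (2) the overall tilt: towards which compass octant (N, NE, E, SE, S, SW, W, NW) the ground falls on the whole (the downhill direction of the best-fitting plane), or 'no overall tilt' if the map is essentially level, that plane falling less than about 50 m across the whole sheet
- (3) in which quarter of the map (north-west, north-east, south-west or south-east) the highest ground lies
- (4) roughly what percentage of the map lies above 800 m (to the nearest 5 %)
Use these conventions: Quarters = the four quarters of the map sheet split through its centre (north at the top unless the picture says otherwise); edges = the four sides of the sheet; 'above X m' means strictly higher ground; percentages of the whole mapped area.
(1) The lowest point lies in the north-west quarter of the map.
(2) Overall the map slopes down towards the north-east.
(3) The highest ground is in the south-west quarter.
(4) Roughly 55 % of the ground is higher than 800 m.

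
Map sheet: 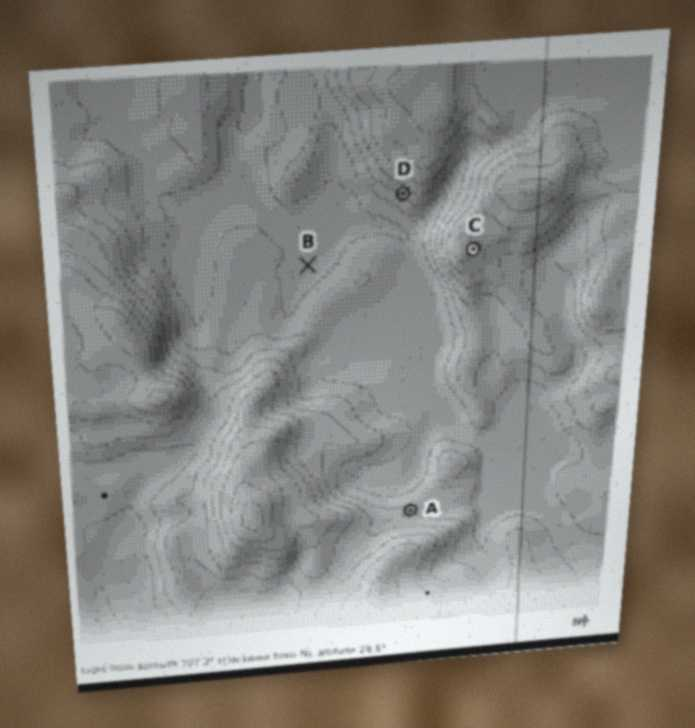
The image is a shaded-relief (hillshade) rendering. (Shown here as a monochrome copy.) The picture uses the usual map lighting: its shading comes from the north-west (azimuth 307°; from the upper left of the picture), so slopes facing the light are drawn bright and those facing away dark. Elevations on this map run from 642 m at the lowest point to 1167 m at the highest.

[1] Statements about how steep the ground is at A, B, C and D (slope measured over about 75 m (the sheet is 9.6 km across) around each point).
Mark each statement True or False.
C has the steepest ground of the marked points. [False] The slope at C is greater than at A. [True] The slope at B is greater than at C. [False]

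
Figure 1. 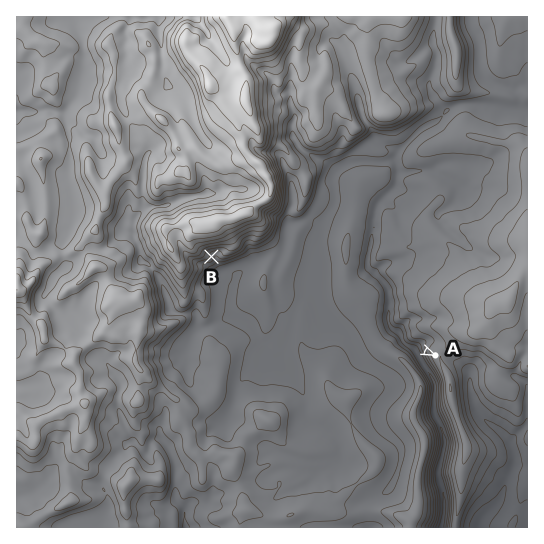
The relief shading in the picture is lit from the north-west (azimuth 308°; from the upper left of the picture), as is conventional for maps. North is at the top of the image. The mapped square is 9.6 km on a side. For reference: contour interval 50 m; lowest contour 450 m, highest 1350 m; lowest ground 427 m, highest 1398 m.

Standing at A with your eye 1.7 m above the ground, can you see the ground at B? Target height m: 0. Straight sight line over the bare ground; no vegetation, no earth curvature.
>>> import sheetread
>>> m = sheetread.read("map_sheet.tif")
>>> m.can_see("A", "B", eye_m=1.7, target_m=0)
True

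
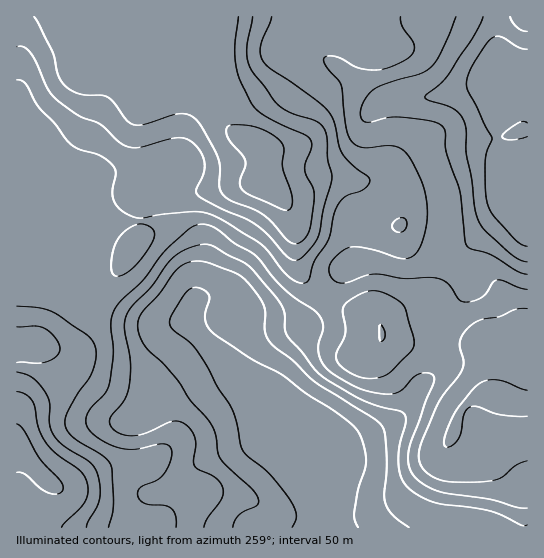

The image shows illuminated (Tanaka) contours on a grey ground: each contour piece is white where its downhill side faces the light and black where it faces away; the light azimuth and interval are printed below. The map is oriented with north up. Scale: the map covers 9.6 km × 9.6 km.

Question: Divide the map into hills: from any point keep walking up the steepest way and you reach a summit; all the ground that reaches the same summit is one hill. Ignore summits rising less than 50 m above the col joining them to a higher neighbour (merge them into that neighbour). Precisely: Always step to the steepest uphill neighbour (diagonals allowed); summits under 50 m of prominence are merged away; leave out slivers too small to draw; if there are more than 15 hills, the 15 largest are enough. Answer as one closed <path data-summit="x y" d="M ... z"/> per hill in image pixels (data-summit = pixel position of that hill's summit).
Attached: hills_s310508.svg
<path data-summit="265 185" d="M527 16l-510 0-1 274 30 3 29 8 14 0 26 14 38 9 29-3 9 7 3-25 9 0 20 9 19 5 55 4 9-2 9-8 22-34 8-6 24-7 16 0 20 5 9-1 36-19 17-4 38-34 11-28 12-14z"/><path data-summit="17 446" d="M29 291l-13 0 1 237 316-1-1-22-10-6-37-37-9-19-5-2-18 2-42 14-14 8-24 22-18 6-8-1-7-10-4-16-3-31 2-14 12-12 8-18 15-18 31-22 10-4-29-26-13 3-24-1-30-8-26-14-14 0z"/><path data-summit="501 397" d="M527 169l-10 13-13 32-37 36-2 9 4 24-8 16-22 26 1 36-4 10-16 16-11 19-11 13-23 13-32 14-10 24-1 40 2 18 194-1z"/><path data-summit="382 334" d="M473 241l-11 7-12 1-36 19-9 1-20-5-16 0-24 7-8 6-22 34-12 9-22 1-39-4-19-5-20-9-10 0-1 26 45 43 36 25 38 89 11 13 9 5 2-5 0-29 10-24 32-14 23-13 11-13 11-19 16-16 4-10-1-36 18-20 11-18 1-10-4-23z"/>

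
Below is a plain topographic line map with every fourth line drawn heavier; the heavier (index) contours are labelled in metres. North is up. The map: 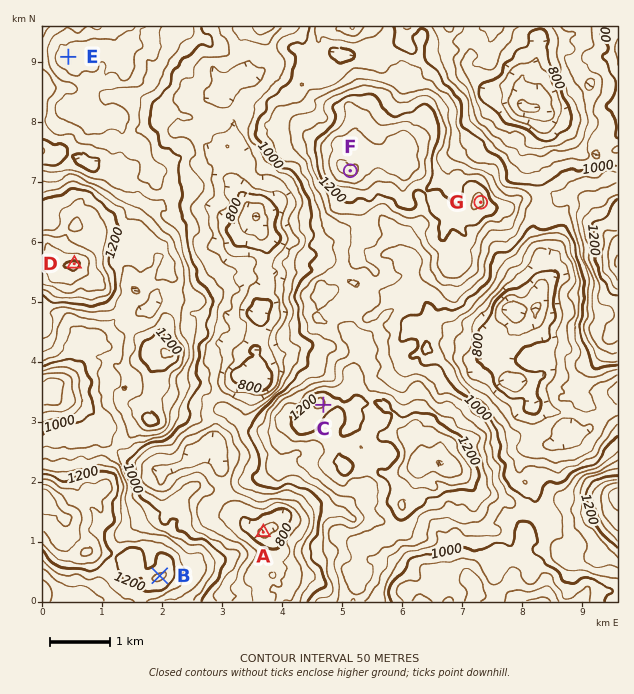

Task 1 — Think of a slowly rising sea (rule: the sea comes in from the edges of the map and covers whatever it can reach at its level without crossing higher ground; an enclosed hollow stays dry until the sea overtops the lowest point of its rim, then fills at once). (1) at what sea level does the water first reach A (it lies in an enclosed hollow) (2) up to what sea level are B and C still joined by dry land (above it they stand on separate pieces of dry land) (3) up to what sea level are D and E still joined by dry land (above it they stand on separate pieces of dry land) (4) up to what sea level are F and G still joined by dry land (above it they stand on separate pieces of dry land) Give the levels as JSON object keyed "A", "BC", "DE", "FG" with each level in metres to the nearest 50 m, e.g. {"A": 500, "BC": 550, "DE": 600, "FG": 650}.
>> {"A": 850, "BC": 950, "DE": 1050, "FG": 1200}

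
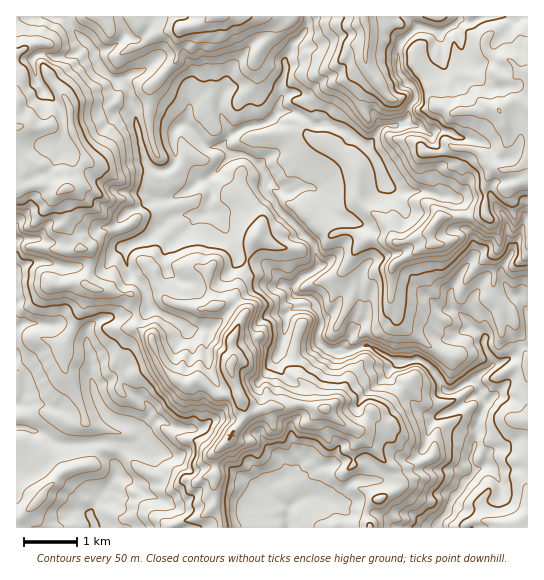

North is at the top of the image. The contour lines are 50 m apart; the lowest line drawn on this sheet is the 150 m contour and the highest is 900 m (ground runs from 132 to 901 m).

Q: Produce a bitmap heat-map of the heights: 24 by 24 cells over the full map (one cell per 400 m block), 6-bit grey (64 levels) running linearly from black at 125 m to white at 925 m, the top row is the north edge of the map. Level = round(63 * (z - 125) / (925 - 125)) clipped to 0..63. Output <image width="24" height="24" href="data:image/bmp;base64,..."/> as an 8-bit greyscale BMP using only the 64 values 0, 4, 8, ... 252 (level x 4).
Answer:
<image width="24" height="24" href="data:image/bmp;base64,Qk12BgAAAAAAADYEAAAoAAAAGAAAABgAAAABAAgAAAAAAEACAAATCwAAEwsAAAABAAAAAAAAAAAAAAEBAQACAgIAAwMDAAQEBAAFBQUABgYGAAcHBwAICAgACQkJAAoKCgALCwsADAwMAA0NDQAODg4ADw8PABAQEAAREREAEhISABMTEwAUFBQAFRUVABYWFgAXFxcAGBgYABkZGQAaGhoAGxsbABwcHAAdHR0AHh4eAB8fHwAgICAAISEhACIiIgAjIyMAJCQkACUlJQAmJiYAJycnACgoKAApKSkAKioqACsrKwAsLCwALS0tAC4uLgAvLy8AMDAwADExMQAyMjIAMzMzADQ0NAA1NTUANjY2ADc3NwA4ODgAOTk5ADo6OgA7OzsAPDw8AD09PQA+Pj4APz8/AEBAQABBQUEAQkJCAENDQwBEREQARUVFAEZGRgBHR0cASEhIAElJSQBKSkoAS0tLAExMTABNTU0ATk5OAE9PTwBQUFAAUVFRAFJSUgBTU1MAVFRUAFVVVQBWVlYAV1dXAFhYWABZWVkAWlpaAFtbWwBcXFwAXV1dAF5eXgBfX18AYGBgAGFhYQBiYmIAY2NjAGRkZABlZWUAZmZmAGdnZwBoaGgAaWlpAGpqagBra2sAbGxsAG1tbQBubm4Ab29vAHBwcABxcXEAcnJyAHNzcwB0dHQAdXV1AHZ2dgB3d3cAeHh4AHl5eQB6enoAe3t7AHx8fAB9fX0Afn5+AH9/fwCAgIAAgYGBAIKCggCDg4MAhISEAIWFhQCGhoYAh4eHAIiIiACJiYkAioqKAIuLiwCMjIwAjY2NAI6OjgCPj48AkJCQAJGRkQCSkpIAk5OTAJSUlACVlZUAlpaWAJeXlwCYmJgAmZmZAJqamgCbm5sAnJycAJ2dnQCenp4An5+fAKCgoAChoaEAoqKiAKOjowCkpKQApaWlAKampgCnp6cAqKioAKmpqQCqqqoAq6urAKysrACtra0Arq6uAK+vrwCwsLAAsbGxALKysgCzs7MAtLS0ALW1tQC2trYAt7e3ALi4uAC5ubkAurq6ALu7uwC8vLwAvb29AL6+vgC/v78AwMDAAMHBwQDCwsIAw8PDAMTExADFxcUAxsbGAMfHxwDIyMgAycnJAMrKygDLy8sAzMzMAM3NzQDOzs4Az8/PANDQ0ADR0dEA0tLSANPT0wDU1NQA1dXVANbW1gDX19cA2NjYANnZ2QDa2toA29vbANzc3ADd3d0A3t7eAN/f3wDg4OAA4eHhAOLi4gDj4+MA5OTkAOXl5QDm5uYA5+fnAOjo6ADp6ekA6urqAOvr6wDs7OwA7e3tAO7u7gDv7+8A8PDwAPHx8QDy8vIA8/PzAPT09AD19fUA9vb2APf39wD4+PgA+fn5APr6+gD7+/sA/Pz8AP39/QD+/v4A////AFBEMCgwQFhofIRYVExUWFxoVDQUFCw0QExQOCwsPEhggIhcUFBQUFhsbFQsDCAkMEBITEA0QExgiJBoWFRYXGxobFw8GAwYMEBAQERAQERQgKiQeGBgbHh8cFhIJAwcMDxASExERExgcJy0lIiIkJiQfFw4KBAkNEBIVFBIUFh8iJjAuKyksJCEdEw0JBgkOEBQXExcZHisuLzEoJiQiIBgUFAwIBQcMEhcZFBkdJysrLzIkHR0XFhQMDQsRCgkNFRkaFhwgKyUlLDEkGRcODQ4REhQSDgwNFhgbGh8jJiIjJy4iFxgQExUcGhQQDBARGh8gIyIjISUnKSkhFBASFhYfHBYRERQQHScnKCUhIiMlJCIaEhEWGBkhHRoVFBQTHiMnJyEfISEkIh0bGRYUGxsiJCMeGBsdJCksKiIeHBwcGxwfHBcbHSAlKS0pICUhKy8wLCUhHBoZGRsdFxocHSAjIywrLC0qNDY2MyohGxoZGRsYFxobHh8eISUlLDIzNzY3NC4jHBsYFxoVGBobHh8eJSgrMDc4NjU0NC0hHxsaFxcXGhweHx0iLTEyNTc5ODU1LScgIBkYGRgaHB0dHSAlKiwyNTk5NzQ0KiQfIRsaGx0bGh0eIyosKTM4OTw6MzEyKSMhJR8cHB4fHCAmLDI0KzQ0Njg5MDArIyMiJSUgICEkHyQrMTcwLzIyMzc5MCwlIiYpJyorKicnIiMpMzgwMDAxMzY3KigkJykqLDEzMzAsKiQrMjgzLi4uMTMzA=="/>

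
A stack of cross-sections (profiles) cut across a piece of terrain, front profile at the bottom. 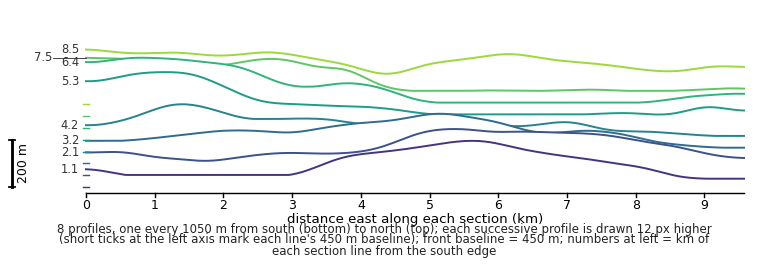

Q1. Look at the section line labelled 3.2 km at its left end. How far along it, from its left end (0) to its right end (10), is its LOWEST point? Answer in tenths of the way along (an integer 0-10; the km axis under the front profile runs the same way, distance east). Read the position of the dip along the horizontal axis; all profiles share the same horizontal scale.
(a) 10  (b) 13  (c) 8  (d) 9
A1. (a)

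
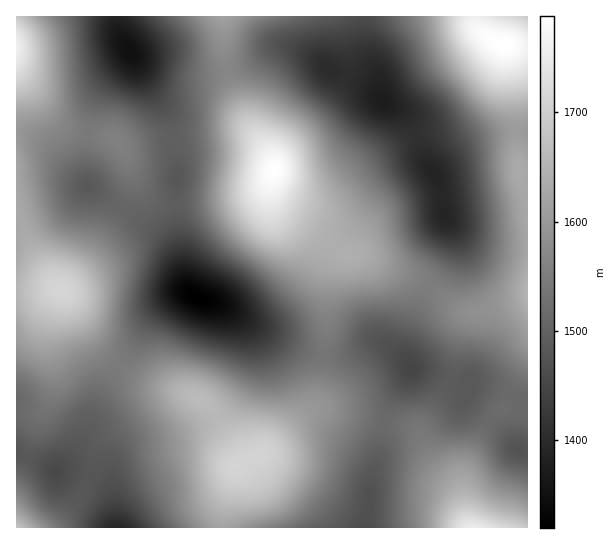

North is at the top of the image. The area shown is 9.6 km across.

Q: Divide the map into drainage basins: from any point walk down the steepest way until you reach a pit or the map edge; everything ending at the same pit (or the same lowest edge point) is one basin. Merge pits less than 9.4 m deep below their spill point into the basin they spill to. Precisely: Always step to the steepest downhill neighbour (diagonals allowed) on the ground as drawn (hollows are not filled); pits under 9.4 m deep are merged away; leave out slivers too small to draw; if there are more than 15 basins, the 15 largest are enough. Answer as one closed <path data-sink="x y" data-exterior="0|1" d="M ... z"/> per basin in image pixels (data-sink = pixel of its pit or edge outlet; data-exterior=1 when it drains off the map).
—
<path data-sink="198 298" data-exterior="0" d="M131 172l0 17-7 16-33 52-28 34 6 8 27 47 15 15 28 18 50 16 16 8 27 35 7 13 2 13 26-13 49-48 11-68 1-64 5-13 8-5-26-21-26-16-10-9-7-13-1-18-10 13-16 7-32 5-48 3-16-7-9-10z"/><path data-sink="382 101" data-exterior="0" d="M474 16l-251 0 1 42 4 17 15 39 25 39 8 24 6 6 15 8 16 4 10-2 14-6 21-19 35-21 21-11 40-11 16-9 19-22 11-27 4-18-1-5-14-5-13-12z"/><path data-sink="434 173" data-exterior="0" d="M505 44l-5 23-7 19-9 16-14 14-16 9-40 11-21 11-35 21-21 19-14 6-10 2-16-4-15-8-8-11-3 15 8 20 10 9 26 16 27 21 17 2 55 21 52 36 16 0 45-13 1-100-8-21-3-24 2-31-3-32z"/><path data-sink="411 369" data-exterior="0" d="M345 253l-7 0-5 5-5 13-3 76-8 52-6 11 8-2 11 1 84 20 5 5 14 28 23 24 9 29-2-36 4-16 22-42 18-16 21-43 0-63-46 13-16 0-52-36-55-21z"/><path data-sink="130 51" data-exterior="0" d="M222 16l-205 0-1 55 32 43 14 13 13 5 36 5 12 10 12 0 22-6 72-8 16 0 9 4 5 6 1-2-17-27-15-39-4-17z"/><path data-sink="118 527" data-exterior="1" d="M191 396l-14 0-12 5-43 26-16 12-9 12-8 28-8 16-10 15-18 17 169 1 2-19 9-27 2-12 5-7 0-8-8-17-20-28-7-7z"/><path data-sink="365 527" data-exterior="1" d="M322 408l-16 5-40 39-30 15-3 15-9 27-1 19 246-1-13-41-23-24-14-28-5-5z"/><path data-sink="55 473" data-exterior="0" d="M62 291l-6 10-8 24 0 26 5 23-1 15-13 29-11 37-12 24 1 49 36 0 18-18 10-15 8-16 8-28 9-12 53-35 18-8 12-1-50-16-28-18-15-15-27-47z"/><path data-sink="87 186" data-exterior="0" d="M17 72l-1 142 4 5 4 15 11 23 17 25 10 9 29-34 33-52 7-16 0-16-7-23-7-10-11-4-31-4-13-5-14-13z"/><path data-sink="177 177" data-exterior="0" d="M245 133l-79 7-31 7-13-2-1 2 14 32 9 14 9 7 12 4 48-3 32-5 16-7 8-8 6-11-12-24-9-9z"/><path data-sink="519 450" data-exterior="0" d="M527 363l-20 42-18 16-22 42-4 16 0 16 2 20 5 13 58-1z"/><path data-sink="527 17" data-exterior="1" d="M527 16l-52 0 0 7 10 13 12 7 30 4z"/>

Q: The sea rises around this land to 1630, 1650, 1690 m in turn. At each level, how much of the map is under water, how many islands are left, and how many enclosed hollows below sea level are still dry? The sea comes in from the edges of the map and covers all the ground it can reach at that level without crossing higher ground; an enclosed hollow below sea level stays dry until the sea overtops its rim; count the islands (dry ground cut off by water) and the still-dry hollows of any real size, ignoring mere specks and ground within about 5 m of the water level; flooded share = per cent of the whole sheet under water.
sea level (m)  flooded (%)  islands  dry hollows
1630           82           2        0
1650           87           2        0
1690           93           3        0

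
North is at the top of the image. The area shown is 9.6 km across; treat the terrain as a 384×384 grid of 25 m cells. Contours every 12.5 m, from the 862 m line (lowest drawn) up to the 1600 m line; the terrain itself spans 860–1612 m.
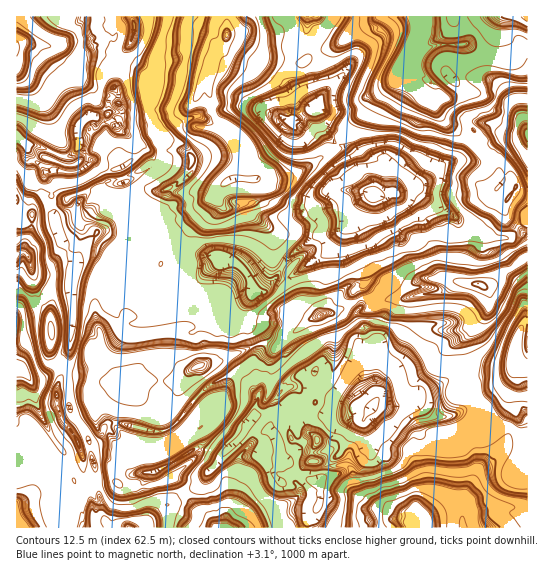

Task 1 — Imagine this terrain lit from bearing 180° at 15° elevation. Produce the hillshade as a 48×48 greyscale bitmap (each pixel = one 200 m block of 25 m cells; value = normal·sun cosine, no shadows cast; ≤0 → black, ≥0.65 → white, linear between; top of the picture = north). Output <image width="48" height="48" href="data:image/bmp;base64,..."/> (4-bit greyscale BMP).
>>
<image width="48" height="48" href="data:image/bmp;base64,Qk32BAAAAAAAAHYAAAAoAAAAMAAAADAAAAABAAQAAAAAAIAEAAATCwAAEwsAABAAAAAAAAAAAAAAABEREQAiIiIAMzMzAERERABVVVUAZmZmAHd3dwCIiIgAmZmZAKqqqgC7u7sAzMzMAN3d3QDu7u4A////ADFmZneu/aliRQAFI2U1MVV5ZVZDZmQ2ZjNmZorN7clkEgAjBFVWQVVmZCQTZmNGZRVmZovO7ul2AAAAFAFmY1MwAAAFVUJSACZmZniru6zKQQACUQE2ZTEAAAABAAMwAGZmZmaGZUWbcwNFQVVHhhAAAAAAAAUjVWZmZnVmZ4c0mDAzBGZqp0EAAAAAAAI2ZmZmZ3ZGaauWeqICJmZnhkNDEkAAAAA2ZmZlaFdVZVWKi7ozZmdlZVRWUzVFVUJWZmZWhlpkMzRGq82TVmZkNFIDUxNFZmZmZVU3c5uGZndkZ6zHVmVTJTAAJSARNGZkEgBIVbmYmYeGNmq7eHZlZkNSBFISVWZQAABIV5Z3dmZoVFZ6i5dmZnh2NWVXmGYhQhAjZmZmZmZnhRJHuqh2ZoqYh2Z4d2UUEAFCVUZmZmZmmWJGp6lmZnq7t2epZmVDADimZmZmZmZmermHeJqoZ3ebpmi4dmZjNJrKQ3ZlRVZlRWm6irrMqYZ3d4qGZmeGZrmsQUZRABERAAA3mby7y6Zmabpmeampd4iKUhUxEAAAAAABQ2vM26qIi6hnisy6lldWVCIUVUREVVVUMkac3d3M25iIh5vLtmcyRUAmZmZmZmZlVVZnq83v/czLl2nsypgwNlNWZmZmZmZRAyNVRnrMy7zMypvMy9tjNkZmZmZmZmZBAAAAATRFdmebzMp7vN2lVjZmZmZmZEM1ZTEAAAEBVlWbu5ZpvsqFZiVmZmZmYwAmmmUgIQIxA1VEIAAUzslSVjNmZmZmZCJIqYVSAAAjAAAAAAAAXHRBVlJWZmZmaJq7l3dVIQAAAQAAAAAAAQAjZ3MlZmZma+3Kd2h1YwAAABIQAAIgAAAEaIZFZmZmne7bqGaGZBAAAAATQ1ZpYBI2eIqWZmZoy97cyWYlZFVAAAAABGm8s2U2p4qWZmZ5mcyqq7Y1QmUQAAARN6zImEA2d4hmZmmqaam8zuqWE2QAABAVl7p2igA1EhNUVmaGU1aavMvJZWaHhmU1VnZmZgQRAAAAJVMiMhVmZ3fM24jMzIiVNUZmUCJUMyABEUUzRAJmYwAo3sq7mYu3VBVmABF4hEZlMBZlZlNmUAABjf3Lmsy8t3ZSACaIg0dlVFZniJlmEAAAFs7v7v7v/LcwAnuYdVJBRqabu8liAAABAXvf/////IQTQ8qYaFEyR4e6eJUAAAARADjf////12RXeNzLe5hWV2eYlmEABGmAAii7zu7/qpm3nMyrqsxmaGVGqmIkmry4VVd7zd3LvM7JrNtnvNh3eGQjR2ab3Nucx0RazMplR6uKzux2i7aKdmY1Nmqs3MzN6SAzi4ZABWZ8/8inZnaKYmY1Nmqoq4nM3IERJWYxVma83Ye8pmdmUUZFNWenaXZ4m9gSAWZnd3aah2iLx1ZmIxZmQ2eKdmZmaO6VEEaamZZmZiVkRkVmQhRWUmd6dVZlZq3HYyZ3ZVZlVQMQBEVmZUNVYlZlY1ZTRBiJpkZkMjUxEAQAJFZmV1NUY1RRQlZBNQVqx3ZmZlUQAA=="/>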